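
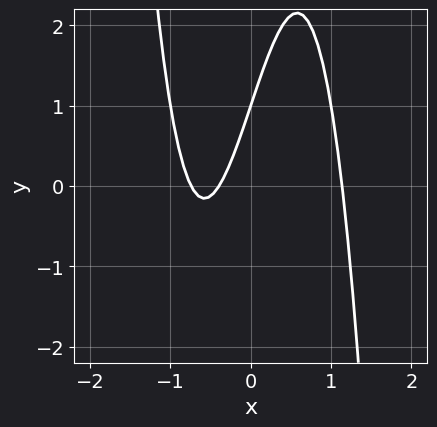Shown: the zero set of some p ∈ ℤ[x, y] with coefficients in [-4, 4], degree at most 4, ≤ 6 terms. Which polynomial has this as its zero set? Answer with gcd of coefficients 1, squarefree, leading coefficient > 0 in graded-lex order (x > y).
3*x^3 - 3*x + y - 1

First, degree: no degree-2 curve has this shape, so deg p = 3.
Then, observable constraints: it meets the y-axis at y = 1 (among the integer gridlines).
Finally, assembling these constraints gives the stated polynomial.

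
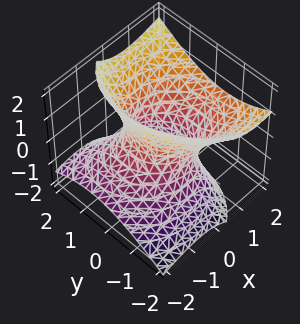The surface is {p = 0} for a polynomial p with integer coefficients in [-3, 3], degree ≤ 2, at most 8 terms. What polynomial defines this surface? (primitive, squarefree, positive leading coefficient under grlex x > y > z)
2*x^2 + x*y - 3*x*z + 2*y^2 - 2*z^2 - 2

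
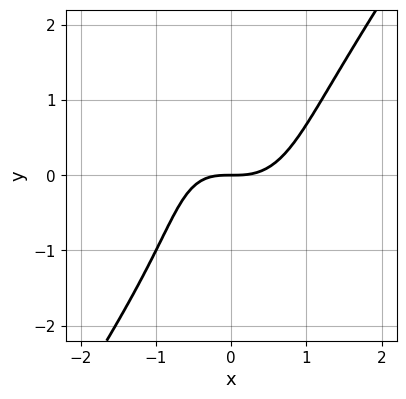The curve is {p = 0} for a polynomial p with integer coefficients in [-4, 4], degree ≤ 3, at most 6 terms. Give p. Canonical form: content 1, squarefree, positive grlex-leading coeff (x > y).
3*x^3 - y^3 - x*y - 3*y

Degree: no degree-2 curve has this shape, so deg p = 3.
Observable constraints: it meets the x-axis at x = 0 (among the integer gridlines); one y-axis crossing is at y = 0.
These observations pin down the coefficients.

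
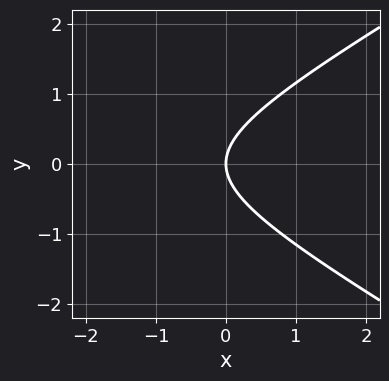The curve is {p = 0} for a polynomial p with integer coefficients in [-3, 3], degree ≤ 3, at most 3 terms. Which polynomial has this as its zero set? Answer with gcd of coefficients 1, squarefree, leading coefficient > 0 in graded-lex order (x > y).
x^2 - 3*y^2 + 3*x

Degree: the shape is more complex than any degree-1 curve, so deg p = 2.
Symmetries: mirror symmetry y ↦ −y ⇒ only even powers of y.
Checking where it meets the axes: it meets the y-axis at y = 0 (among the integer gridlines); one x-axis crossing is at x = 0.
These observations pin down the coefficients.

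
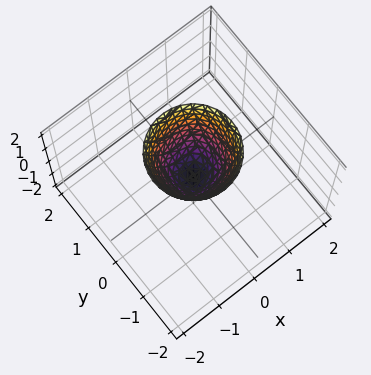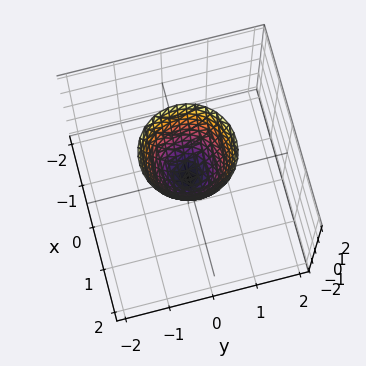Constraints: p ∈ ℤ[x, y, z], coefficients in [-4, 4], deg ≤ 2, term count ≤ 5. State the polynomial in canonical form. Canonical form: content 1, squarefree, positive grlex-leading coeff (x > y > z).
2*x^2 + 2*y^2 - z

First, degree: a single bowl opening along one axis; a quadric, so deg p = 2.
Next, by symmetry, the z-axis is an axis of rotation, so x and y enter only as x² + y².
Then, from the visible intercepts: it meets the x-axis at x = 0 (among the integer gridlines); one y-axis crossing is at y = 0; a circular section at z = 2 has radius exactly 1; it meets the z-axis at z = 0 (among the integer gridlines).
Finally, assembling these constraints gives the stated polynomial.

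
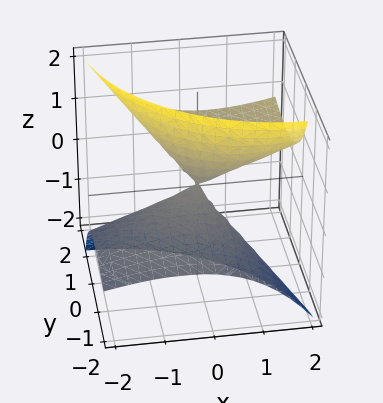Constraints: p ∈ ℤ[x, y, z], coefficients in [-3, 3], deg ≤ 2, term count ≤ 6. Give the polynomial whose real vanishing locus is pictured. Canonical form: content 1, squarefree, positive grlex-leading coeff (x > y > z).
(a) Degree: a generic line meets the surface in up to 2 points, so deg p = 2.
(b) From the axis intercepts and sections: it meets the y-axis at y = 0 (among the integer gridlines); one x-axis crossing is at x = 0.
(c) Solving for integer coefficients yields p as stated.

x^2 - 2*x*z + y^2 - 3*y*z - z^2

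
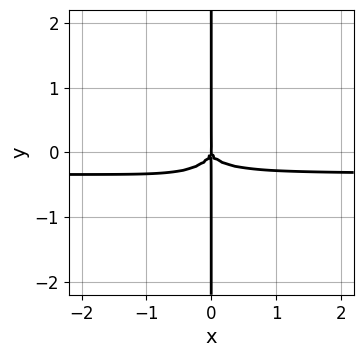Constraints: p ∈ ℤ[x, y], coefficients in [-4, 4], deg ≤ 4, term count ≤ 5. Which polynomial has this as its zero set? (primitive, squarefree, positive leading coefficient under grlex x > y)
3*x^3*y - x^2*y^2 + 3*x*y^3 + x^3

1. Degree: no degree-3 curve has this shape, so deg p = 4.
2. Reading off the gridlines: every point of the y-axis in the box is on the curve; one x-axis crossing is at x = 0.
3. Together with the visible shape, these determine p as stated.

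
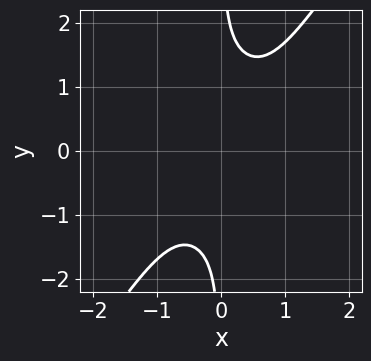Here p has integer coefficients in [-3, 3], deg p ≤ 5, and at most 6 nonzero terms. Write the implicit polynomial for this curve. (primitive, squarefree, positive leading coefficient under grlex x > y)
x^4 + x^2*y^2 - x*y^3 + 1

The degree is 4 — a generic line meets the curve in up to 4 points.
From the visible intercepts: the curve avoids every integer y-axis point in the box; the curve avoids every integer x-axis point in the box.
Fitting integer coefficients to these (and the overall shape) gives p.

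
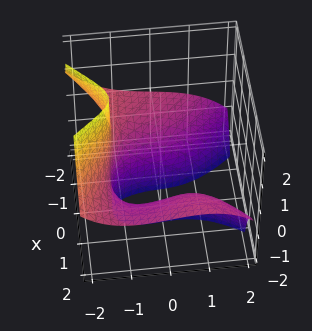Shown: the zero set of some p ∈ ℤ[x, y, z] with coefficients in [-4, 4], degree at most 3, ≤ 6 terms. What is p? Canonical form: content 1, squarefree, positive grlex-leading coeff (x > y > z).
1. The degree is 3 — a generic line meets the surface in up to 3 points.
2. Against the integer gridlines: it misses every integer gridline on the x-axis; it misses every integer gridline on the z-axis.
3. Together with the visible shape, these determine p as stated.

3*x^2*z + y^3 - x*y + 2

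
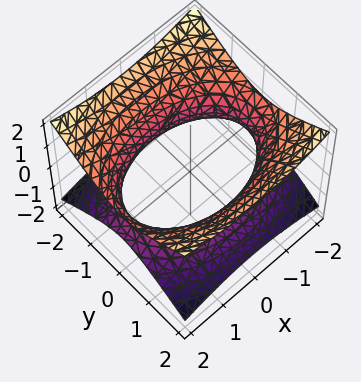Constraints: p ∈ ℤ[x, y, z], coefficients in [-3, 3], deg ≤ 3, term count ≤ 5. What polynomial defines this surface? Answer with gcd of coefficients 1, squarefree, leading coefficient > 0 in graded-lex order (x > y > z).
1. Degree: one connected sheet with a waist; a quadric, so deg p = 2.
2. Symmetries: mirror symmetry x ↦ −x ⇒ only even powers of x; mirror symmetry z ↦ −z ⇒ only even powers of z; the y ↦ −y reflection is a symmetry, so y appears only in even powers.
3. Against the integer gridlines: no z-intercept at any integer in the box.
4. Assembling these constraints gives the stated polynomial.

x^2 + 2*y^2 - 3*z^2 - 3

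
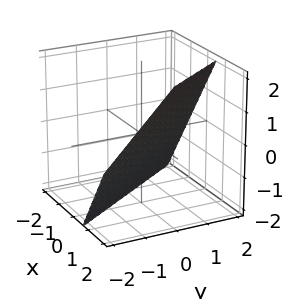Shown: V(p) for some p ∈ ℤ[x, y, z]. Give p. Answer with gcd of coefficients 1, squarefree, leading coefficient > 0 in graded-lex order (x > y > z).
3*x + 2*y - 2*z - 2

Degree: every cross-section is a straight line — this is a plane, so deg p = 1.
Reading off the gridlines: it crosses the z-axis at the gridline z = -1; it crosses the y-axis at the gridline y = 1.
Putting this together gives p.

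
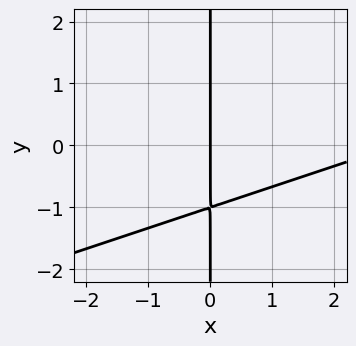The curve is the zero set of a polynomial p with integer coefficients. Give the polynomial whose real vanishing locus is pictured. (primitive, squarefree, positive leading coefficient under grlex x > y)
(a) The degree is 2 — a generic line meets the curve in up to 2 points.
(b) Reading off the gridlines: it crosses the x-axis at the gridline x = 0; the visible y-axis segment lies entirely on the curve.
(c) Together with the visible shape, these determine p as stated.

x^2 - 3*x*y - 3*x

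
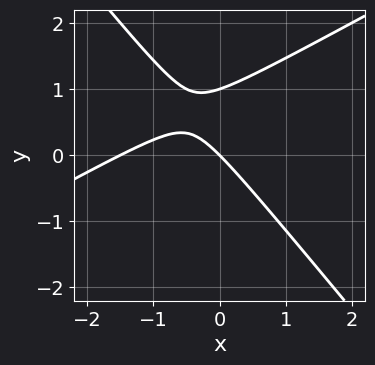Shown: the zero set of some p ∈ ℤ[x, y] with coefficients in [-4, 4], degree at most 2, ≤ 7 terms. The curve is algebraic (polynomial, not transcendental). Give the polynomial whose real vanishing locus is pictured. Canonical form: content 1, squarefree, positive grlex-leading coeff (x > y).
2*x^2 - 2*x*y - 3*y^2 + 3*x + 3*y

(a) The degree is 2 — no degree-1 curve has this shape.
(b) From the axis intercepts and sections: it meets the x-axis at x = 0 (among the integer gridlines); among the integer gridlines, it crosses the y-axis at y ∈ {0, 1}.
(c) These observations pin down the coefficients.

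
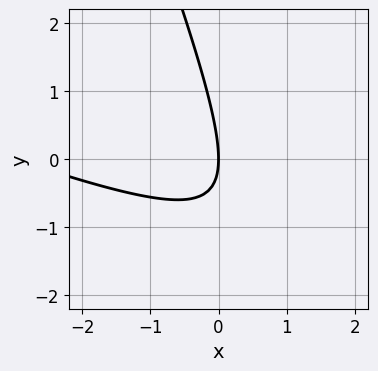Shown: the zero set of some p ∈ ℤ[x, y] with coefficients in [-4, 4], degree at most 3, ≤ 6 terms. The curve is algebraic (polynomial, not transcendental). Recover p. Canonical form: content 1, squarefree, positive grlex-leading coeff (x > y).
x^2 + 3*x*y + y^2 + 3*x

(a) deg p = 2.
(b) Checking where it meets the axes: it meets the x-axis at x = 0 (among the integer gridlines); one y-axis crossing is at y = 0.
(c) Fitting integer coefficients to these (and the overall shape) gives p.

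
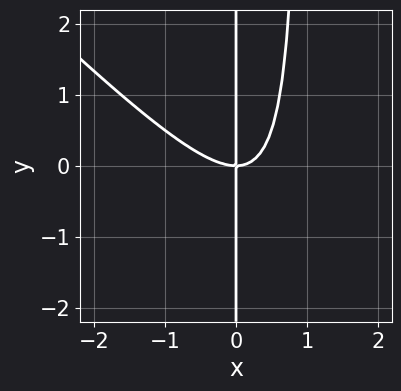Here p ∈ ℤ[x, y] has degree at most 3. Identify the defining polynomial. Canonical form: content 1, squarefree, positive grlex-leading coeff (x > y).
(a) The degree is 3 — the shape is more complex than any degree-2 curve.
(b) Against the integer gridlines: the visible y-axis segment lies entirely on the curve; it meets the x-axis at x = 0 (among the integer gridlines).
(c) Fitting integer coefficients to these (and the overall shape) gives p.

x^3 + x^2*y - x*y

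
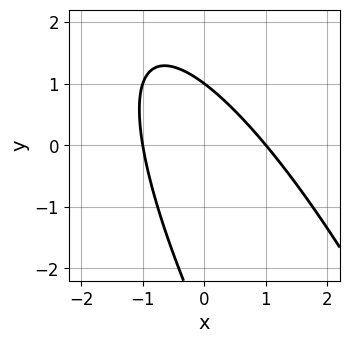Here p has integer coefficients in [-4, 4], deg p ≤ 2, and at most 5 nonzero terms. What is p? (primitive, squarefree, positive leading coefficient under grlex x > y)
(a) The degree is 2 — the shape is more complex than any degree-1 curve.
(b) Reading off the gridlines: one y-axis crossing is at y = 1; the x-axis gridline crossings are at x ∈ {-1, 1}.
(c) Assembling these constraints gives the stated polynomial.

3*x^2 + 3*x*y + y^2 + 2*y - 3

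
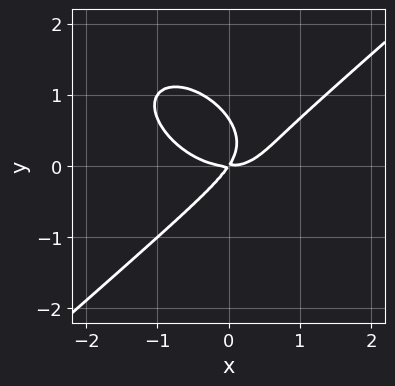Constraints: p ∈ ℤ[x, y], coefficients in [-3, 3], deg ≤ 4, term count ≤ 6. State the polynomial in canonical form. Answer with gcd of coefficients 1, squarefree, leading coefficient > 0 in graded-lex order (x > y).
First, the degree is 3 — no degree-2 curve has this shape.
Then, checking where it meets the axes: it crosses the y-axis at the gridline y = 0; one x-axis crossing is at x = 0.
Finally, these observations pin down the coefficients.

2*x^3 - 3*y^3 - 3*x*y + 2*y^2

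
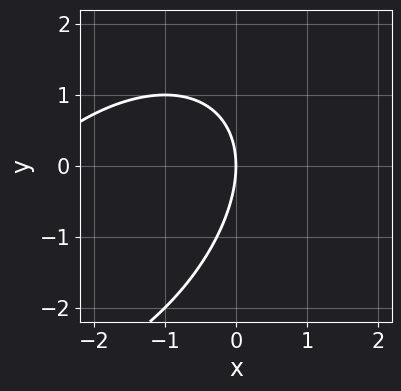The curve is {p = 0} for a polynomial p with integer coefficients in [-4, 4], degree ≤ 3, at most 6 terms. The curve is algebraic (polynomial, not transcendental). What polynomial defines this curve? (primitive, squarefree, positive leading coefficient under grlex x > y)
x^2 - x*y + y^2 + 3*x

1. deg p = 2. No degree-1 curve has this shape.
2. From the visible intercepts: one x-axis crossing is at x = 0; one y-axis crossing is at y = 0.
3. Fitting integer coefficients to these (and the overall shape) gives p.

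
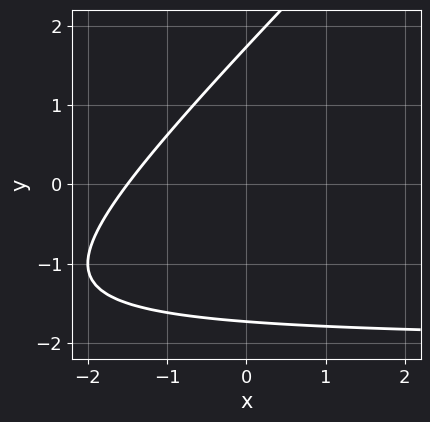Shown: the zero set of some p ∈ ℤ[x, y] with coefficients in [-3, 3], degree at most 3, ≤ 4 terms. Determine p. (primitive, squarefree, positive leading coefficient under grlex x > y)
deg p = 2. The shape is more complex than any degree-1 curve.
Solving for integer coefficients yields p as stated.

x*y - y^2 + 2*x + 3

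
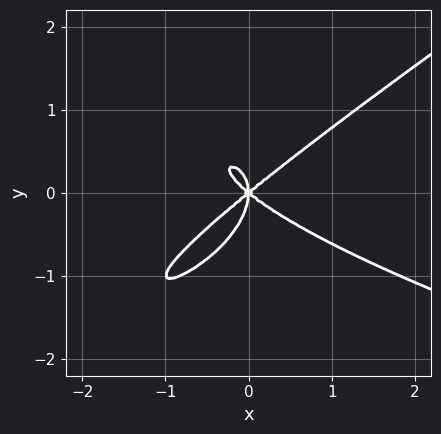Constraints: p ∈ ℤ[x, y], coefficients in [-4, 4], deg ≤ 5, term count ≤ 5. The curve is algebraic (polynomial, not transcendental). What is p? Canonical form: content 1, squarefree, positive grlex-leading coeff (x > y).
2*x*y^3 - 3*y^4 + 2*x^3 - 3*x*y^2

1. The degree is 4 — a generic line meets the curve in up to 4 points.
2. Checking where it meets the axes: one y-axis crossing is at y = 0; it meets the x-axis at x = 0 (among the integer gridlines).
3. These observations pin down the coefficients.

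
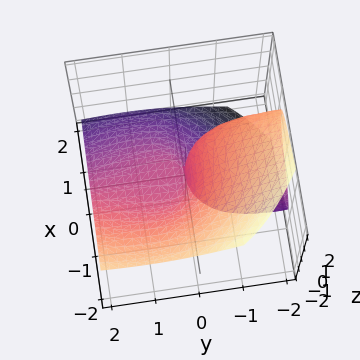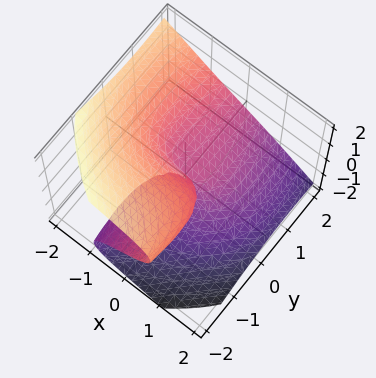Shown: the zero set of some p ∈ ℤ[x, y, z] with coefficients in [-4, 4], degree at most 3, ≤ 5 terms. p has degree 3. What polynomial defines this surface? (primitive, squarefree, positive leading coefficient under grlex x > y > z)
x^3 + x*y^2 + 2*z^3 + 3*y*z

1. deg p = 3.
2. Reading off the gridlines: one x-axis crossing is at x = 0; every point of the y-axis in the box is on the surface; it meets the z-axis at z = 0 (among the integer gridlines).
3. The integer polynomial consistent with all of this is the stated p.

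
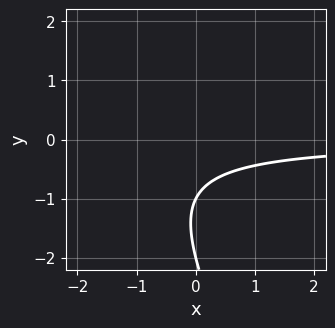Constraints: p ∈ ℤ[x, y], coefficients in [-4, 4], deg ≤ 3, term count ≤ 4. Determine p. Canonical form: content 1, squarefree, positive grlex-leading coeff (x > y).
2*x*y + y^2 + 3*y + 2

First, the degree is 2 — the shape is more complex than any degree-1 curve.
Then, reading off the gridlines: the y-axis gridline crossings are at y ∈ {-2, -1}; no x-intercept at any integer in the box.
Finally, together with the visible shape, these determine p as stated.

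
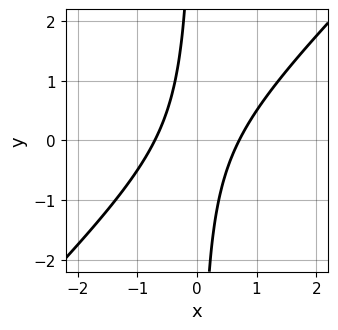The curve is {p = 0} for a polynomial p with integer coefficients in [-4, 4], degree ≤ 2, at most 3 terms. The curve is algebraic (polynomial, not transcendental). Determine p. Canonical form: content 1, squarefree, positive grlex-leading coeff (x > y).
First, degree: the shape is more complex than any degree-1 curve, so deg p = 2.
Next, from the visible intercepts: it misses every integer gridline on the y-axis.
Finally, assembling these constraints gives the stated polynomial.

2*x^2 - 2*x*y - 1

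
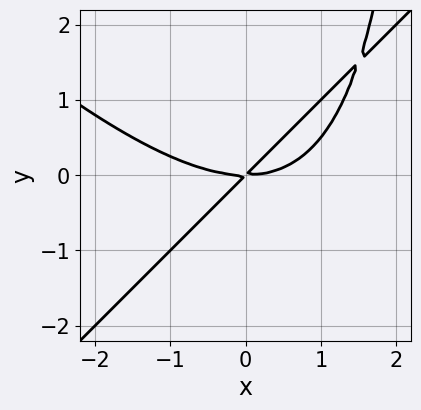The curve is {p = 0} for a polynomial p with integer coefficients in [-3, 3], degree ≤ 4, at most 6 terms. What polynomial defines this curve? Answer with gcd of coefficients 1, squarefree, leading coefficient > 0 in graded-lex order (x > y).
x^3 - x*y^2 - 3*x*y + 3*y^2

1. The degree is 3 — no degree-2 curve has this shape.
2. Reading off the gridlines: it crosses the y-axis at the gridline y = 0; it crosses the x-axis at the gridline x = 0.
3. Assembling these constraints gives the stated polynomial.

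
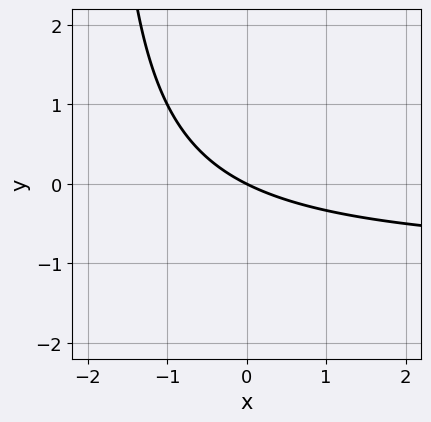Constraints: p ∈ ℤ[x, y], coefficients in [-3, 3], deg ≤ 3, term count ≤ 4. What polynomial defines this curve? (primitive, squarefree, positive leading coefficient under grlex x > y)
First, degree: no degree-1 curve has this shape, so deg p = 2.
Then, observable constraints: one x-axis crossing is at x = 0; one y-axis crossing is at y = 0.
Finally, solving for integer coefficients yields p as stated.

x*y + x + 2*y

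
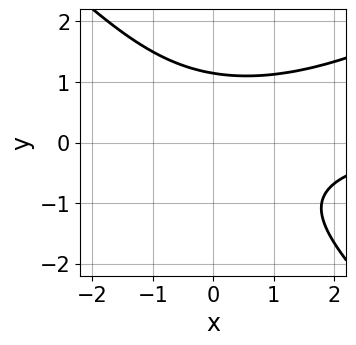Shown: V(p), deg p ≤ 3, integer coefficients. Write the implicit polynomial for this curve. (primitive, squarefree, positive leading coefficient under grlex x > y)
x^2*y - x*y^2 - 2*y^3 + 3

(a) The degree is 3 — a generic line meets the curve in up to 3 points.
(b) Observable constraints: it misses every integer gridline on the x-axis.
(c) Putting this together gives p.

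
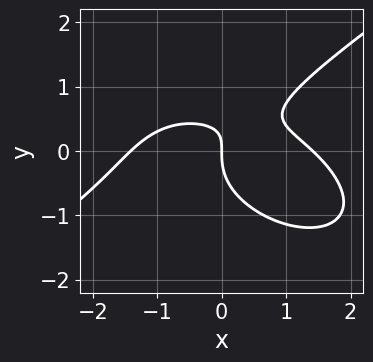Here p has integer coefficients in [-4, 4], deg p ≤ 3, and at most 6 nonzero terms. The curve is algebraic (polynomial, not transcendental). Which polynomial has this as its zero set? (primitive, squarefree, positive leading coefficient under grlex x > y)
1. Degree: the shape is more complex than any degree-2 curve, so deg p = 3.
2. Against the integer gridlines: it meets the x-axis at x = 0 (among the integer gridlines); it meets the y-axis at y = 0 (among the integer gridlines).
3. Solving for integer coefficients yields p as stated.

x^3 - 3*y^3 + 3*x*y - 2*x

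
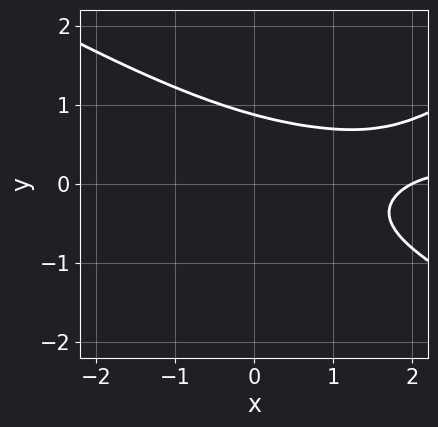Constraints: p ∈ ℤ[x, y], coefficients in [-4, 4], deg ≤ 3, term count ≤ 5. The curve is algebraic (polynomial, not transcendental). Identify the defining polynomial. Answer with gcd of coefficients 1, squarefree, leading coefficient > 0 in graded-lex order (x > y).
x^2*y - 3*y^3 - x*y - x + 2

1. deg p = 3.
2. Against the integer gridlines: it meets the x-axis at x = 2 (among the integer gridlines).
3. These observations pin down the coefficients.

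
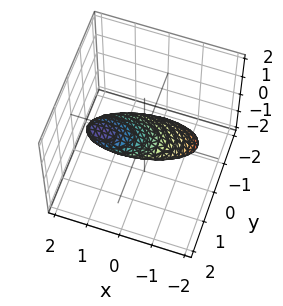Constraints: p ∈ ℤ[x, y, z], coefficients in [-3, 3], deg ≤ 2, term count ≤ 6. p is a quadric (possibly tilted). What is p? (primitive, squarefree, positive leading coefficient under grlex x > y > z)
x^2 - 2*x*z + 2*y^2 - 3*y*z + 3*z^2 - 1

1. Degree: a generic line meets the surface in up to 2 points, so deg p = 2.
2. From the visible intercepts: among the integer gridlines, it crosses the x-axis at x ∈ {-1, 1}.
3. The integer polynomial consistent with all of this is the stated p.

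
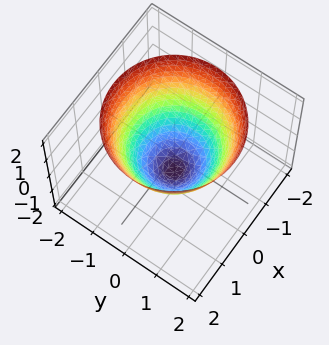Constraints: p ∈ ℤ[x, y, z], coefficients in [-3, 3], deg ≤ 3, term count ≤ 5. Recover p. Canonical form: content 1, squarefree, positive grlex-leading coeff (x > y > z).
x^2 + y^2 - z - 1

First, deg p = 2. No degree-1 surface has this shape.
Then, symmetries: the z-axis is an axis of rotation, so x and y enter only as x² + y².
Next, against the integer gridlines: a circular section at z = 1 has radius between 1 and 2; the y-axis gridline crossings are at y ∈ {-1, 1}; it crosses the z-axis at the gridline z = -1; among the integer gridlines, it crosses the x-axis at x ∈ {-1, 1}.
Finally, assembling these constraints gives the stated polynomial.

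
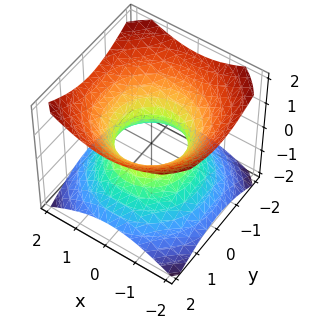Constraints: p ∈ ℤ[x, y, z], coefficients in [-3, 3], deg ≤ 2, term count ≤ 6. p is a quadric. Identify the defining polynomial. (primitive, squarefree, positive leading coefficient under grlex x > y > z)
2*x^2 + 2*y^2 - 3*z^2 - 2

1. Degree: one connected sheet with a waist; a quadric, so deg p = 2.
2. Symmetries: the z-axis is an axis of rotation, so x and y enter only as x² + y²; the z ↦ −z reflection is a symmetry, so z appears only in even powers.
3. Reading off the gridlines: among the integer gridlines, it crosses the x-axis at x ∈ {-1, 1}; a circular section at z = -1 has radius between 1 and 2.
4. Putting this together gives p. Check: (0, -1, 0) on the y-axis lies on the surface, and p(0, -1, 0) = 0. ✓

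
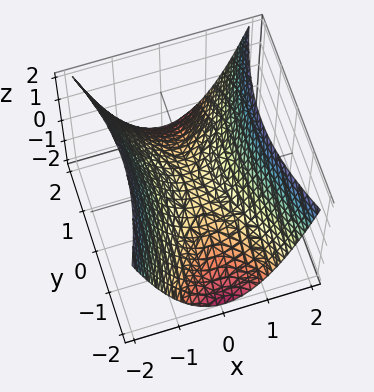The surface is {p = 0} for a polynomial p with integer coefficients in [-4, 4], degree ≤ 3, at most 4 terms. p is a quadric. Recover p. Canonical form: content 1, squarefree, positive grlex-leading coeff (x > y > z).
3*x^2 - y^2 - 3*z

(a) The degree is 2 — a hyperbolic paraboloid; a quadric.
(b) Symmetries: it's symmetric under x → −x, forcing even powers of x; it's symmetric under y → −y, forcing even powers of y.
(c) Observable constraints: one z-axis crossing is at z = 0; it meets the x-axis at x = 0 (among the integer gridlines).
(d) Fitting integer coefficients to these (and the overall shape) gives p.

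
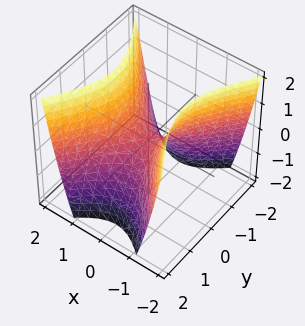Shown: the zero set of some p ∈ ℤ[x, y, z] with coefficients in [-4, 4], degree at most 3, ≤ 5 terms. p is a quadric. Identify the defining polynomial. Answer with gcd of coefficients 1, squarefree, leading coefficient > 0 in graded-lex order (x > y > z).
3*x^2 - 2*y^2 - 2*z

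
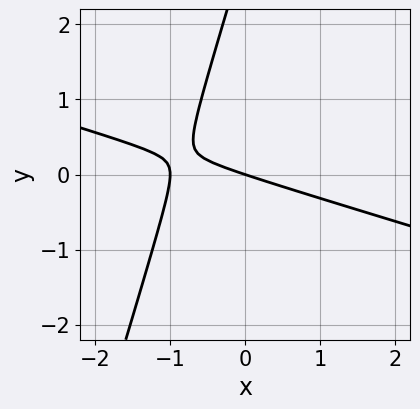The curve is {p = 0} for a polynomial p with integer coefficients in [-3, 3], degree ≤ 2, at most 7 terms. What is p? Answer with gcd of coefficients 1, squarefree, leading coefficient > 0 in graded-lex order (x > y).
First, degree: a generic line meets the curve in up to 2 points, so deg p = 2.
Then, reading off the gridlines: among the integer gridlines, it crosses the x-axis at x ∈ {-1, 0}; it meets the y-axis at y = 0 (among the integer gridlines).
Finally, fitting integer coefficients to these (and the overall shape) gives p.

x^2 + 3*x*y - y^2 + x + 3*y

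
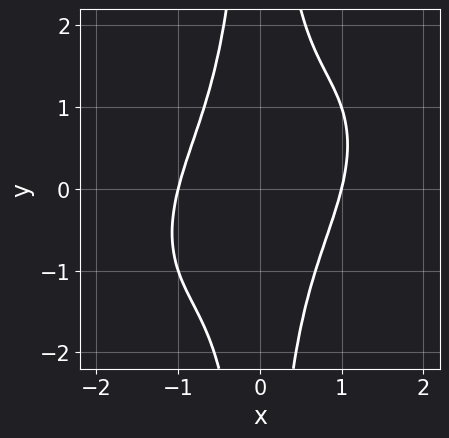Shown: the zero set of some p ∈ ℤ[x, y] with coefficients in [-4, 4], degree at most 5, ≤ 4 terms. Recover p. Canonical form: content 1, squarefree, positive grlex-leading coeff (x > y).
x^4 - x^3*y + x^2*y^2 - 1

1. Degree: a generic line meets the curve in up to 4 points, so deg p = 4.
2. From the axis intercepts and sections: the x-axis gridline crossings are at x ∈ {-1, 1}; it misses every integer gridline on the y-axis.
3. Fitting integer coefficients to these (and the overall shape) gives p.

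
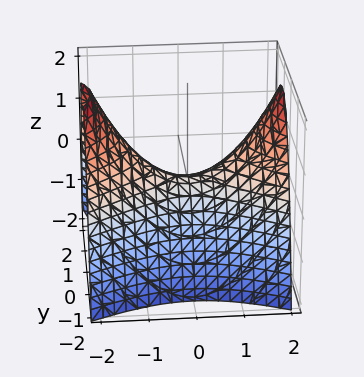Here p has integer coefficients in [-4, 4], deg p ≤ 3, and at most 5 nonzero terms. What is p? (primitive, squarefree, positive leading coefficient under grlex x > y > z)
First, degree: a saddle surface; a quadric, so deg p = 2.
Next, symmetries: mirror symmetry y ↦ −y ⇒ only even powers of y; it's symmetric under x → −x, forcing even powers of x.
Next, from the axis intercepts and sections: one y-axis crossing is at y = 0; one x-axis crossing is at x = 0.
Finally, these observations pin down the coefficients.

x^2 - 2*y^2 - 2*z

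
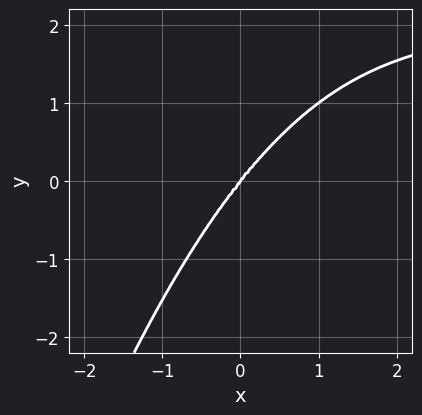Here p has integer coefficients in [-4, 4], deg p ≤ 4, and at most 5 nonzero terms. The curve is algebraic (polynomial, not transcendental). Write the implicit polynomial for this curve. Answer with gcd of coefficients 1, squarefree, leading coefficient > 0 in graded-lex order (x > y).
1. Degree: the shape is more complex than any degree-3 curve, so deg p = 4.
2. Against the integer gridlines: it crosses the x-axis at the gridline x = 0; it meets the y-axis at y = 0 (among the integer gridlines).
3. Putting this together gives p.

x^3*y - 2*x^3 + y^3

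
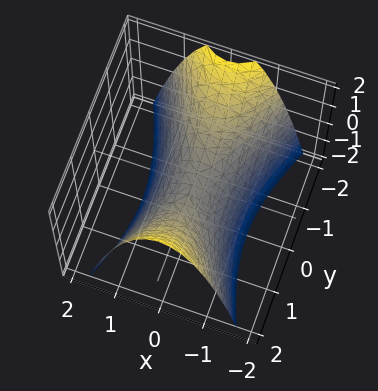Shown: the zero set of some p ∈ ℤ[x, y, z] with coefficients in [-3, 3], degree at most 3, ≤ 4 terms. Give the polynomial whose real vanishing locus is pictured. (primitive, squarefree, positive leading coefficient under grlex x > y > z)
3*x^2 - y^2 + 2*z

(a) Degree: a saddle surface; a quadric, so deg p = 2.
(b) Symmetries: it's symmetric under x → −x, forcing even powers of x; mirror symmetry y ↦ −y ⇒ only even powers of y.
(c) Reading off the gridlines: it meets the x-axis at x = 0 (among the integer gridlines); it crosses the z-axis at the gridline z = 0; it crosses the y-axis at the gridline y = 0.
(d) These observations pin down the coefficients.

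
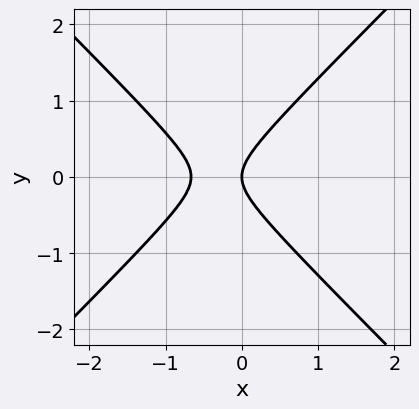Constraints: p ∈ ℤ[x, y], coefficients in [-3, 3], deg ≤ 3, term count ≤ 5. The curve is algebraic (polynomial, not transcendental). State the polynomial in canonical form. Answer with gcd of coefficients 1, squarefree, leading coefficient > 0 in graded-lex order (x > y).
First, the degree is 2 — a generic line meets the curve in up to 2 points.
Then, symmetries: mirror symmetry y ↦ −y ⇒ only even powers of y.
Then, observable constraints: one y-axis crossing is at y = 0; it crosses the x-axis at the gridline x = 0.
Finally, together with the visible shape, these determine p as stated.

3*x^2 - 3*y^2 + 2*x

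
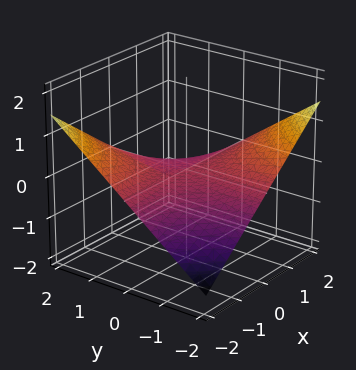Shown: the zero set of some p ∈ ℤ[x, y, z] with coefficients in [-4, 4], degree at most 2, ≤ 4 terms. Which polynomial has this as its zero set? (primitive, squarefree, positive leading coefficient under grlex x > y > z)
x*y + 3*z

1. Degree: a saddle surface; a quadric, so deg p = 2.
2. Checking where it meets the axes: it crosses the z-axis at the gridline z = 0; the visible y-axis segment lies entirely on the surface; the visible x-axis segment lies entirely on the surface.
3. These observations pin down the coefficients.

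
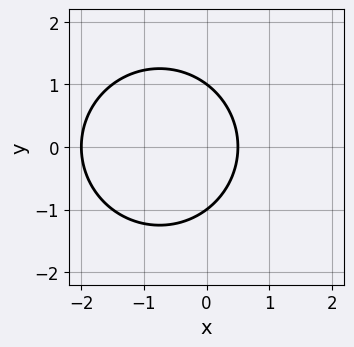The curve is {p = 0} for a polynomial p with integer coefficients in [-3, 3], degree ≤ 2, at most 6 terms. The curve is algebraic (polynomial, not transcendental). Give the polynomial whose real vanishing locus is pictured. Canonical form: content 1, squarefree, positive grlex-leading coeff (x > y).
2*x^2 + 2*y^2 + 3*x - 2

1. deg p = 2. The shape is more complex than any degree-1 curve.
2. Symmetries: the y ↦ −y reflection is a symmetry, so y appears only in even powers.
3. Against the integer gridlines: the y-axis gridline crossings are at y ∈ {-1, 1}; one x-axis crossing is at x = -2.
4. Assembling these constraints gives the stated polynomial.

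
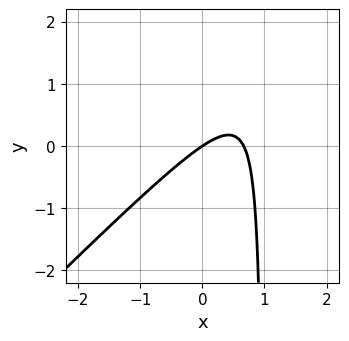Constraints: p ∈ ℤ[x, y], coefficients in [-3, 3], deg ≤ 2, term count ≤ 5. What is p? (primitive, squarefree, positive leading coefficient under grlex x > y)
(a) deg p = 2. No degree-1 curve has this shape.
(b) Reading off the gridlines: one y-axis crossing is at y = 0; one x-axis crossing is at x = 0.
(c) Fitting integer coefficients to these (and the overall shape) gives p.

3*x^2 - 3*x*y - 2*x + 3*y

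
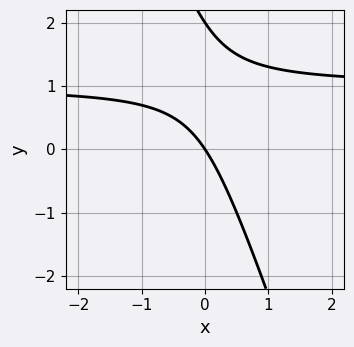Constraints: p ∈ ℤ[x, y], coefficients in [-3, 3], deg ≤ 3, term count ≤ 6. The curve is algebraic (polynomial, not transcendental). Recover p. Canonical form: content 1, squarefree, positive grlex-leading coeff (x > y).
1. Degree: a generic line meets the curve in up to 2 points, so deg p = 2.
2. Against the integer gridlines: among the integer gridlines, it crosses the y-axis at y ∈ {0, 2}; it meets the x-axis at x = 0 (among the integer gridlines).
3. The integer polynomial consistent with all of this is the stated p.

3*x*y + y^2 - 3*x - 2*y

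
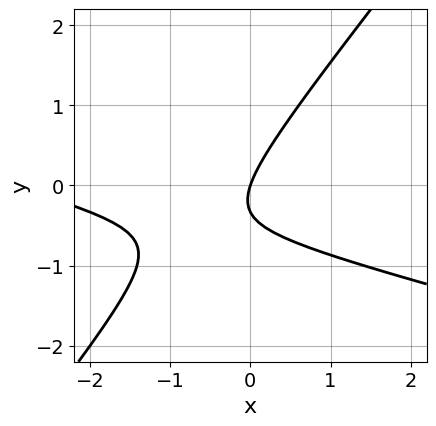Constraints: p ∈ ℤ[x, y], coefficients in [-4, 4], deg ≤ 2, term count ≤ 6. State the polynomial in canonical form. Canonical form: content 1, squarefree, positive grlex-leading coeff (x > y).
x^2 + 3*x*y - 3*y^2 + 3*x - y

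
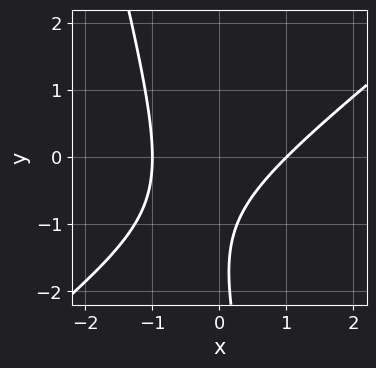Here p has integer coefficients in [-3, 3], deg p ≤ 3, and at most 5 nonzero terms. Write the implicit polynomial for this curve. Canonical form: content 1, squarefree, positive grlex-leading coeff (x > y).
3*x^2 - 3*x*y - y^2 - 3*y - 3

1. deg p = 2.
2. Checking where it meets the axes: the x-axis gridline crossings are at x ∈ {-1, 1}; it misses every integer gridline on the y-axis.
3. Fitting integer coefficients to these (and the overall shape) gives p.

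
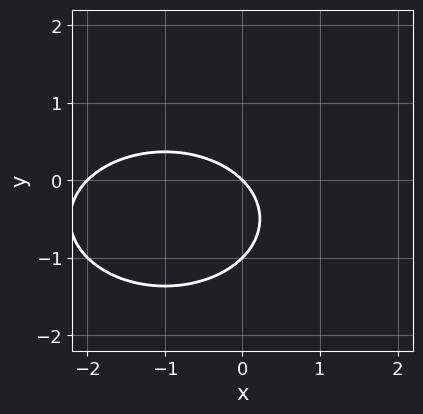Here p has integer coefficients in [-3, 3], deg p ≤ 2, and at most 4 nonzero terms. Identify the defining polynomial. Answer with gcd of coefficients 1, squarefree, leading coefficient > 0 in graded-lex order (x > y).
(a) deg p = 2.
(b) Checking where it meets the axes: the x-axis gridline crossings are at x ∈ {-2, 0}; the y-axis gridline crossings are at y ∈ {-1, 0}.
(c) Assembling these constraints gives the stated polynomial.

x^2 + 2*y^2 + 2*x + 2*y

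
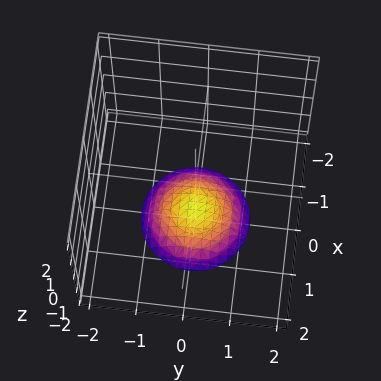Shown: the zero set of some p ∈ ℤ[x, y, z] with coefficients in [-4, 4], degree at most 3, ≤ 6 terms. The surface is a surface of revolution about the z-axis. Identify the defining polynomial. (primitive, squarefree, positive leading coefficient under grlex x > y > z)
x^2 + y^2 + 2*z + 3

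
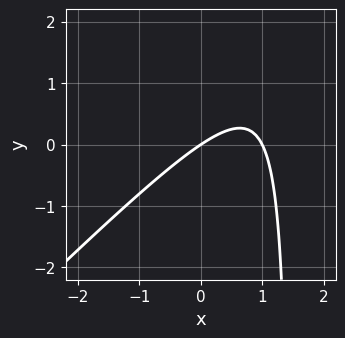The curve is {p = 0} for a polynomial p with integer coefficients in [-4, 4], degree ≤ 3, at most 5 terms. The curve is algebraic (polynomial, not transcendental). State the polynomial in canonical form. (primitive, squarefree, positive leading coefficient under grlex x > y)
2*x^2 - 2*x*y - 2*x + 3*y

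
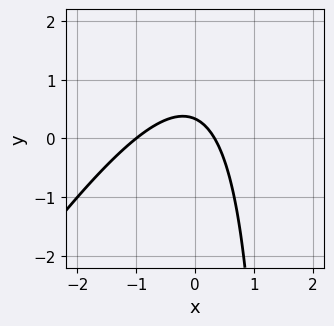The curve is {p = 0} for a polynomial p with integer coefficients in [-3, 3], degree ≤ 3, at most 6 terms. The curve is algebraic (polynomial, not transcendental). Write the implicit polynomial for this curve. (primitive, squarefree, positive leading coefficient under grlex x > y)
The degree is 2 — a generic line meets the curve in up to 2 points.
Checking where it meets the axes: it crosses the x-axis at the gridline x = -1.
Putting this together gives p.

3*x^2 - 2*x*y + 2*x + 3*y - 1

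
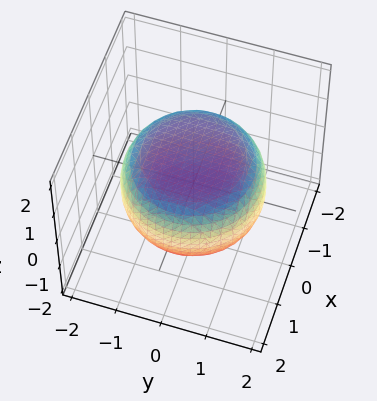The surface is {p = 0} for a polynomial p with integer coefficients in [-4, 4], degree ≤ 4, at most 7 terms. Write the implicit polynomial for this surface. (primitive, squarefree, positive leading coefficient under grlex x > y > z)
x^4 + 2*x^2*y^2 + y^4 - x^2 - y^2 + 3*z^2 - 3

First, the degree is 4 — a generic line meets the surface in up to 4 points.
Next, symmetries: the z-axis is an axis of rotation, so x and y enter only as x² + y².
Next, from the axis intercepts and sections: a circular section at z = 0 has radius between 1 and 2; the z-axis gridline crossings are at z ∈ {-1, 1}.
Finally, the integer polynomial consistent with all of this is the stated p.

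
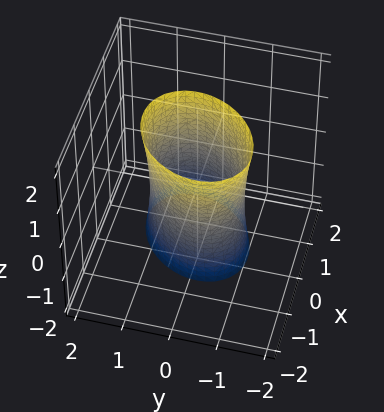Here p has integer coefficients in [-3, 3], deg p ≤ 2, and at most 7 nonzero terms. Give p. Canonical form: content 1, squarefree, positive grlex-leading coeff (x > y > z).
2*x^2 - x*y + x*z + 2*y^2 - 2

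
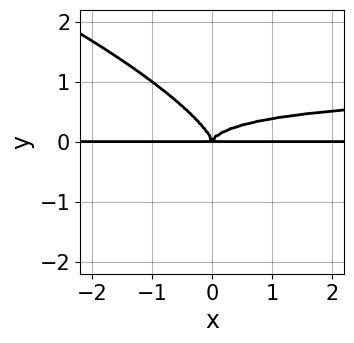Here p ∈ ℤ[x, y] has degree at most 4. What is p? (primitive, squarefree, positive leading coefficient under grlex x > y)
deg p = 4. No degree-3 curve has this shape.
Reading off the gridlines: the visible x-axis segment lies entirely on the curve.
The integer polynomial consistent with all of this is the stated p.

x^2*y^2 + 3*x*y^3 + 3*y^4 - x^2*y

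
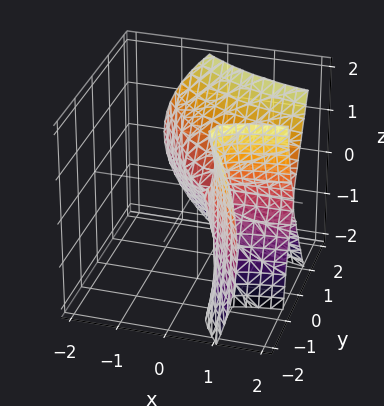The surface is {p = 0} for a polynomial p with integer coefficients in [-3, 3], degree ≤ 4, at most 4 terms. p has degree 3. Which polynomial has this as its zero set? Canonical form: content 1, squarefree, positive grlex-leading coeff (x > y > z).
1. The degree is 3 — a generic line meets the surface in up to 3 points.
2. Checking where it meets the axes: one z-axis crossing is at z = 0; every point of the x-axis in the box is on the surface.
3. The integer polynomial consistent with all of this is the stated p.

3*x*y^2 + 2*y^3 - y*z^2 - z^2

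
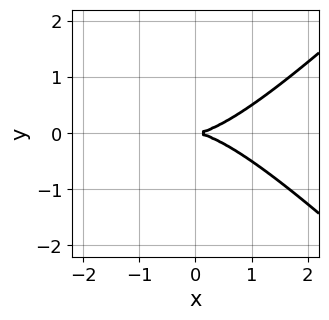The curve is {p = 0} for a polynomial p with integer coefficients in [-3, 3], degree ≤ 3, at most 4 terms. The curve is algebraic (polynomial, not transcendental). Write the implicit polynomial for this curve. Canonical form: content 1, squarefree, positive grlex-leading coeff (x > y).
x^3 - x*y^2 - 3*y^2

First, degree: a generic line meets the curve in up to 3 points, so deg p = 3.
Then, symmetries: mirror symmetry y ↦ −y ⇒ only even powers of y.
Next, against the integer gridlines: it crosses the x-axis at the gridline x = 0; it crosses the y-axis at the gridline y = 0.
Finally, together with the visible shape, these determine p as stated.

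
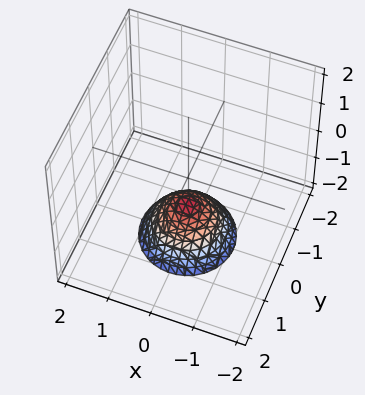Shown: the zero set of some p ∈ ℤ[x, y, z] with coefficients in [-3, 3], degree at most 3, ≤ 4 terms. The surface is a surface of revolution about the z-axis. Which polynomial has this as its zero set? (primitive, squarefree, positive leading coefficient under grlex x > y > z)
x^2 + y^2 + z + 1

1. Degree: the shape is more complex than any degree-1 surface, so deg p = 2.
2. By symmetry, the surface is invariant under rotation about z: p = q(x² + y², z).
3. Against the integer gridlines: one z-axis crossing is at z = -1; no y-intercept at any integer in the box.
4. Assembling these constraints gives the stated polynomial.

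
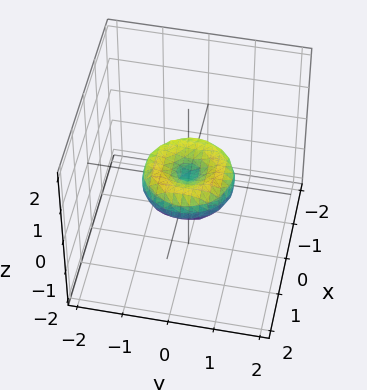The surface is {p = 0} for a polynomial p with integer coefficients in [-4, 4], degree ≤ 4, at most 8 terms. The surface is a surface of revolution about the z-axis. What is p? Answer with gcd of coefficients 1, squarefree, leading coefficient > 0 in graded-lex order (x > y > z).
First, the degree is 4 — the shape is more complex than any degree-3 surface.
Then, symmetries: rotational symmetry about the z-axis ⇒ p depends on x, y only through x² + y².
Next, against the integer gridlines: a circular section at z = 0 has radius exactly 1; the x-axis gridline crossings are at x ∈ {-1, 0, 1}; the y-axis gridline crossings are at y ∈ {-1, 0, 1}.
Finally, the integer polynomial consistent with all of this is the stated p.

2*x^4 + 4*x^2*y^2 + 2*y^4 - 2*x^2 - 2*y^2 + 3*z^2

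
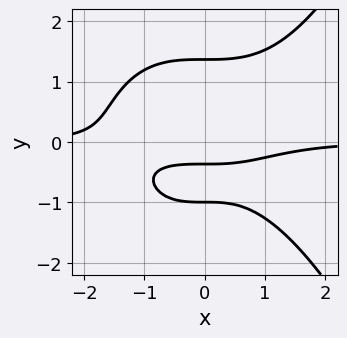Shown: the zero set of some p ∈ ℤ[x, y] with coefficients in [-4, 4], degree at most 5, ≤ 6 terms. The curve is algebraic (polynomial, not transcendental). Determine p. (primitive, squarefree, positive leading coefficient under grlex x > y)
x^3*y - 2*y^3 + 3*y + 1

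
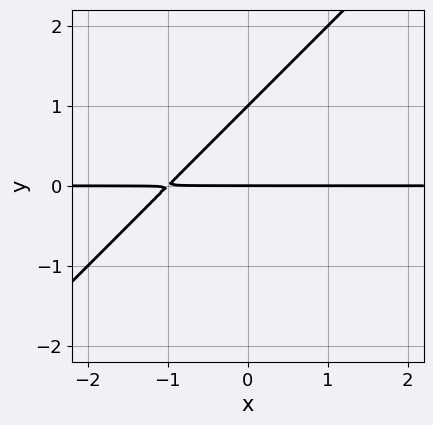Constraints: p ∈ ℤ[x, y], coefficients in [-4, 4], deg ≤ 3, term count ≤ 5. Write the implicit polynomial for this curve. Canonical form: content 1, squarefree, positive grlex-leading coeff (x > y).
x*y - y^2 + y

Degree: no degree-1 curve has this shape, so deg p = 2.
Observable constraints: the visible x-axis segment lies entirely on the curve; among the integer gridlines, it crosses the y-axis at y ∈ {0, 1}.
Putting this together gives p.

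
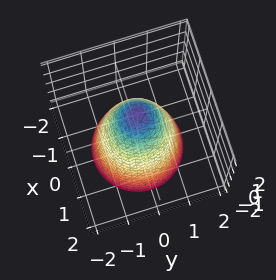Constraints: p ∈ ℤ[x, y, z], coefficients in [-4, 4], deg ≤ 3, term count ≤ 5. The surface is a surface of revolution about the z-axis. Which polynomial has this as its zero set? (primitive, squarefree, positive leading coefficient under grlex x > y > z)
2*x^2 + 2*y^2 + z - 2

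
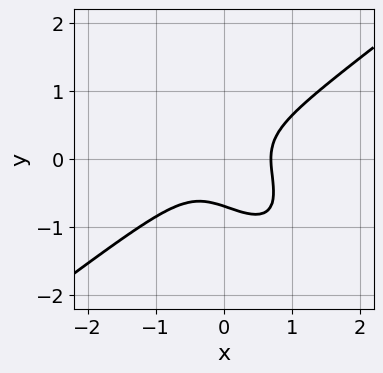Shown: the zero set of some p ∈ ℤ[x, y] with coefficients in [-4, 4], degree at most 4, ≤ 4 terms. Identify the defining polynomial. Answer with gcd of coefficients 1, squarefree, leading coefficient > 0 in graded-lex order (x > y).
3*x^3 - 3*x*y^2 - 3*y^3 - 1

1. The degree is 3 — a generic line meets the curve in up to 3 points.
2. Solving for integer coefficients yields p as stated.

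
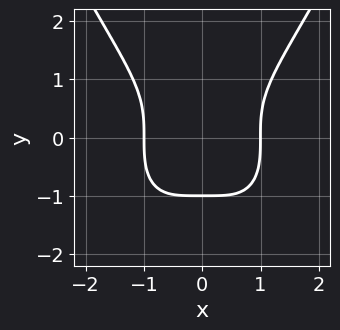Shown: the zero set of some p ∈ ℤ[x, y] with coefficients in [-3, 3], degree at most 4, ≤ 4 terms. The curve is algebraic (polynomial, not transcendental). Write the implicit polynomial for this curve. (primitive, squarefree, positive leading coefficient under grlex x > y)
(a) deg p = 4. No degree-3 curve has this shape.
(b) Symmetries: the x ↦ −x reflection is a symmetry, so x appears only in even powers.
(c) From the axis intercepts and sections: among the integer gridlines, it crosses the x-axis at x ∈ {-1, 1}; one y-axis crossing is at y = -1.
(d) Together with the visible shape, these determine p as stated.

x^4 - y^3 - 1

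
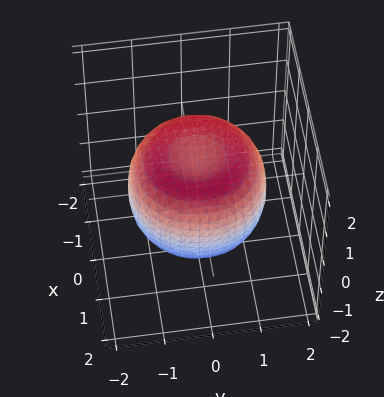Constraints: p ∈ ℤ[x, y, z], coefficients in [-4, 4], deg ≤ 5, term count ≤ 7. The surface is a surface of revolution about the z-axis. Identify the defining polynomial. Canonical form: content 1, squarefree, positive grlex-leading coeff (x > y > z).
2*x^4 + 4*x^2*y^2 + 2*y^4 - 3*x^2 - 3*y^2 + 3*z^2 - 2

First, degree: the shape is more complex than any degree-3 surface, so deg p = 4.
Next, by symmetry, the z-axis is an axis of rotation, so x and y enter only as x² + y².
Next, from the visible intercepts: a circular section at z = -1 has radius between 0 and 1.
Finally, solving for integer coefficients yields p as stated.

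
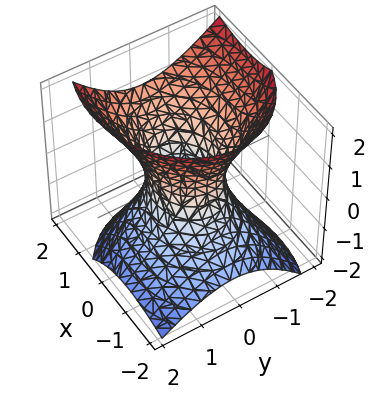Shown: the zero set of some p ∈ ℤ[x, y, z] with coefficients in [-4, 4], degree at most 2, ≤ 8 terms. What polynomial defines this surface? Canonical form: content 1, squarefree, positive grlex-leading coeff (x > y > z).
2*x^2 - 2*x*z + 3*y^2 + y*z - 2*z^2 - 2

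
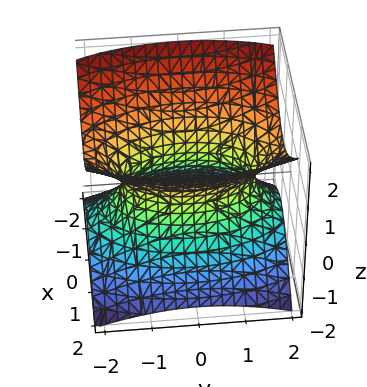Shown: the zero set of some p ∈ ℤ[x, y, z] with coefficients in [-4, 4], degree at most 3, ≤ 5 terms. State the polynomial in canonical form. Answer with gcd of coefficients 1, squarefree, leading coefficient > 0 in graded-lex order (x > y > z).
3*x^2 + y^2 - 3*z^2 - 2

1. deg p = 2.
2. Symmetries: mirror symmetry z ↦ −z ⇒ only even powers of z; the y ↦ −y reflection is a symmetry, so y appears only in even powers; the x ↦ −x reflection is a symmetry, so x appears only in even powers.
3. Observable constraints: no z-intercept at any integer in the box.
4. Putting this together gives p.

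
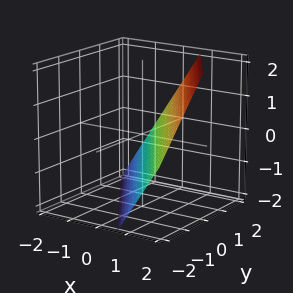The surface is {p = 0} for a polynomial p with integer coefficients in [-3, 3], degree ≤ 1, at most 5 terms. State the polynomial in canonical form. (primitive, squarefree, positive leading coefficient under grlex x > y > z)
3*x + 2*y - 2*z - 2

(a) The degree is 1 — the surface is flat (a plane).
(b) Reading off the gridlines: it crosses the z-axis at the gridline z = -1; it crosses the y-axis at the gridline y = 1.
(c) Together with the visible shape, these determine p as stated.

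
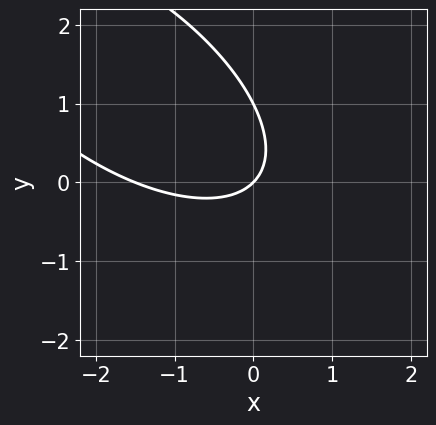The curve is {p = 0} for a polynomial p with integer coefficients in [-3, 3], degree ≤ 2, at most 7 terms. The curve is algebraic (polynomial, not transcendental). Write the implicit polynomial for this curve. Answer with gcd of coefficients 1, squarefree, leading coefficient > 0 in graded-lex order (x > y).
2*x^2 + 3*x*y + 3*y^2 + 3*x - 3*y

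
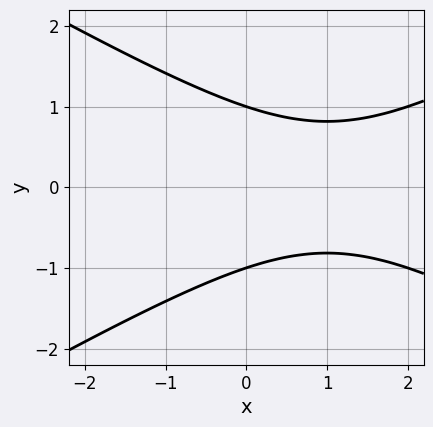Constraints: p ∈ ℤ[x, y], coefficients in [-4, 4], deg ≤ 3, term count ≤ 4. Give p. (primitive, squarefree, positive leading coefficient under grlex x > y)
x^2 - 3*y^2 - 2*x + 3

First, deg p = 2.
Then, symmetries: it's symmetric under y → −y, forcing even powers of y.
Then, observable constraints: it misses every integer gridline on the x-axis; the y-axis gridline crossings are at y ∈ {-1, 1}.
Finally, the integer polynomial consistent with all of this is the stated p.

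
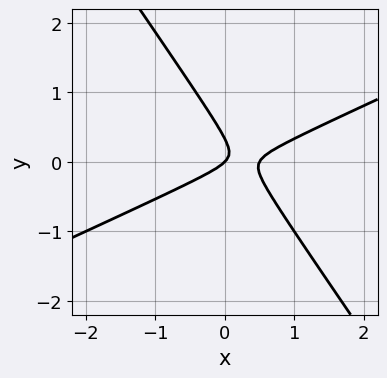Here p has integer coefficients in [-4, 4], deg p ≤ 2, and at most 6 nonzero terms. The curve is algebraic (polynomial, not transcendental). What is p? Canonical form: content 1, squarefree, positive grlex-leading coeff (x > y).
(a) Degree: no degree-1 curve has this shape, so deg p = 2.
(b) Checking where it meets the axes: one y-axis crossing is at y = 0; it meets the x-axis at x = 0 (among the integer gridlines).
(c) These observations pin down the coefficients.

2*x^2 - 3*x*y - 3*y^2 - x + y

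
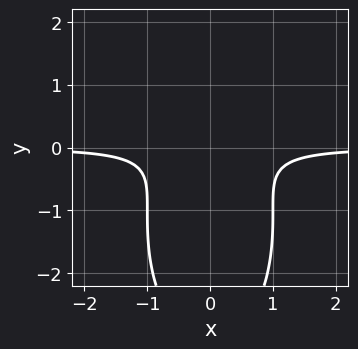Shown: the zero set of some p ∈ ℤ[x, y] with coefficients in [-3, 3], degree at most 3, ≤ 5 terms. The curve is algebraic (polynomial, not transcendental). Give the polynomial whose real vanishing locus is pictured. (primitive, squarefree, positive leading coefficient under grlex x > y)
3*x^2*y + y^3 + 3*y^2 + 1

(a) Degree: a generic line meets the curve in up to 3 points, so deg p = 3.
(b) Symmetries: mirror symmetry x ↦ −x ⇒ only even powers of x.
(c) From the axis intercepts and sections: it misses every integer gridline on the x-axis; it misses every integer gridline on the y-axis.
(d) Assembling these constraints gives the stated polynomial.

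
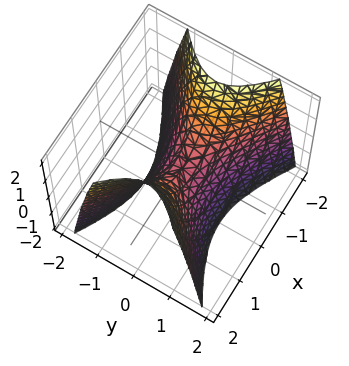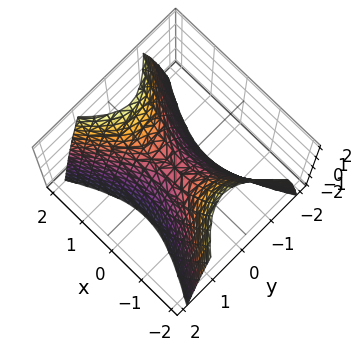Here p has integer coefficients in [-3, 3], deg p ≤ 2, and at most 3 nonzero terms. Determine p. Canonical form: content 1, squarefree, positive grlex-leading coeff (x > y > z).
x^2 - 2*y^2 - z

deg p = 2. A saddle surface; a quadric.
Symmetries: it's symmetric under y → −y, forcing even powers of y; the x ↦ −x reflection is a symmetry, so x appears only in even powers.
From the axis intercepts and sections: it crosses the x-axis at the gridline x = 0; it crosses the y-axis at the gridline y = 0; it crosses the z-axis at the gridline z = 0.
Fitting integer coefficients to these (and the overall shape) gives p.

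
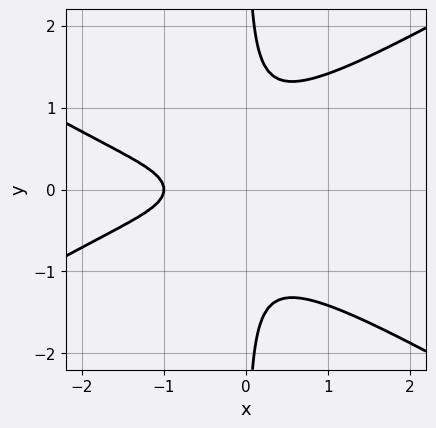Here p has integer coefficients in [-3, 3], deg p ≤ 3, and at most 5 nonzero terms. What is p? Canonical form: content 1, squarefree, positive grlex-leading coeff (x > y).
x^3 - 3*x*y^2 + 2*x^2 + 2*x + 1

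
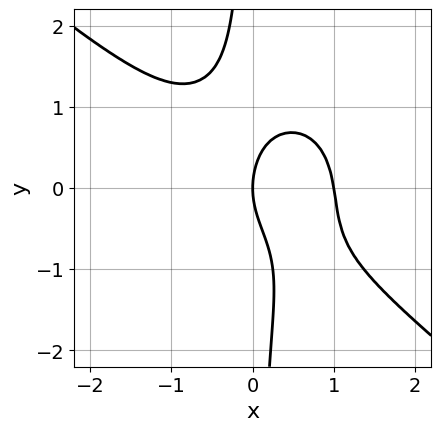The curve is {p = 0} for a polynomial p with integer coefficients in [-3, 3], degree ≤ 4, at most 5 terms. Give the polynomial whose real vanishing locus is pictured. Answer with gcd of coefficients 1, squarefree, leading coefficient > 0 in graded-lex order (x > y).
2*x^4 + x^3*y + 2*x*y^3 + y^2 - 2*x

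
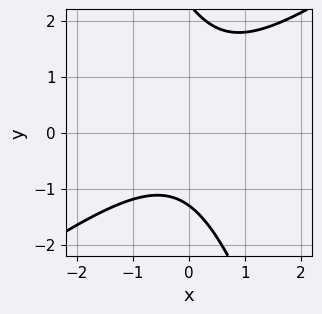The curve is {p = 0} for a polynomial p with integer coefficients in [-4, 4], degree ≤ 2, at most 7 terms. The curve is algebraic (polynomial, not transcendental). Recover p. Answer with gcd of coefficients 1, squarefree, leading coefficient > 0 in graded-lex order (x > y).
1. deg p = 2. A generic line meets the curve in up to 2 points.
2. Reading off the gridlines: it misses every integer gridline on the x-axis.
3. Solving for integer coefficients yields p as stated.

2*x^2 - 2*x*y - y^2 + y + 3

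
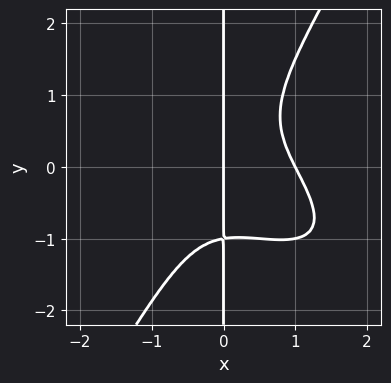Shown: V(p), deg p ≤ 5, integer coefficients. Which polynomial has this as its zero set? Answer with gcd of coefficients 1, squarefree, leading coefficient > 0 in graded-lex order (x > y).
The degree is 4 — a generic line meets the curve in up to 4 points.
Observable constraints: the x-axis gridline crossings are at x ∈ {0, 1}; the visible y-axis segment lies entirely on the curve.
Matching integer coefficients to the picture gives p.

2*x^4 + 3*x^3*y + x^2*y^2 - 2*x*y^3 - 2*x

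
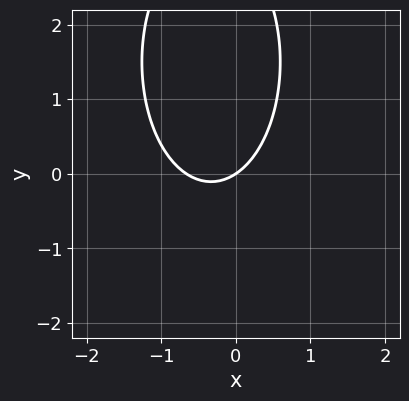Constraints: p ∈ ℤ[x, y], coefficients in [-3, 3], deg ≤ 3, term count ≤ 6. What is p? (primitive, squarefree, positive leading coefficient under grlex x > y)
3*x^2 + y^2 + 2*x - 3*y

(a) Degree: the shape is more complex than any degree-1 curve, so deg p = 2.
(b) Against the integer gridlines: one x-axis crossing is at x = 0; it meets the y-axis at y = 0 (among the integer gridlines).
(c) Solving for integer coefficients yields p as stated.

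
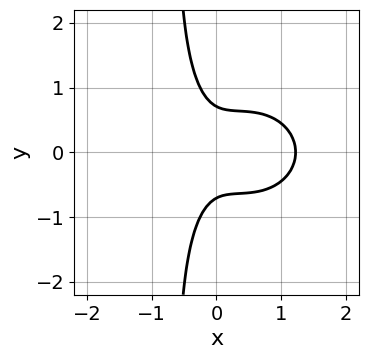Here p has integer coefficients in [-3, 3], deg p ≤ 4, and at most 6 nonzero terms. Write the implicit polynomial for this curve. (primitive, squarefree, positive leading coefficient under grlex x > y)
3*x^3 + 3*x*y^2 - 3*x^2 + 2*y^2 - 1

(a) The degree is 3 — the shape is more complex than any degree-2 curve.
(b) Symmetries: the y ↦ −y reflection is a symmetry, so y appears only in even powers.
(c) Fitting integer coefficients to these (and the overall shape) gives p.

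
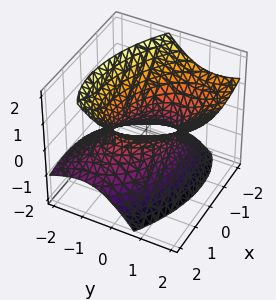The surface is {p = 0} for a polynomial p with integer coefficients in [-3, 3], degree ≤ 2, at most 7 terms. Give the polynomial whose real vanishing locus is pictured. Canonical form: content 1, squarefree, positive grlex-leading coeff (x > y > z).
1. deg p = 2. No degree-1 surface has this shape.
2. From the axis intercepts and sections: it misses every integer gridline on the z-axis; among the integer gridlines, it crosses the x-axis at x ∈ {-1, 1}.
3. The integer polynomial consistent with all of this is the stated p.

2*x^2 + 2*x*y + 3*y^2 - 3*y*z - 3*z^2 - 2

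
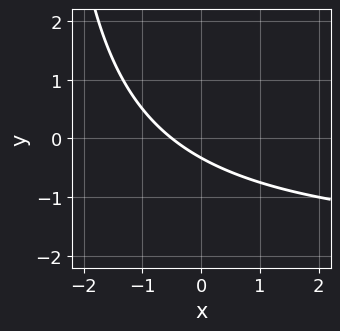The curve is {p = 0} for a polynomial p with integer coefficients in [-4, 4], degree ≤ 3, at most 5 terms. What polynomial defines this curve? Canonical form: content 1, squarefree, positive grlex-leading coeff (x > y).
(a) deg p = 2. The shape is more complex than any degree-1 curve.
(b) Solving for integer coefficients yields p as stated.

x*y + 2*x + 3*y + 1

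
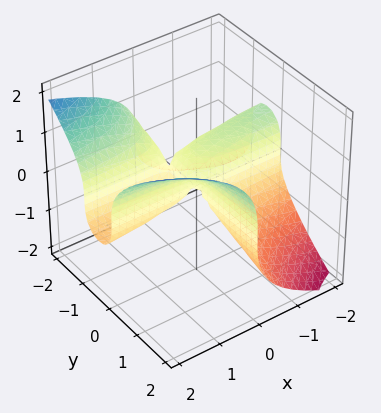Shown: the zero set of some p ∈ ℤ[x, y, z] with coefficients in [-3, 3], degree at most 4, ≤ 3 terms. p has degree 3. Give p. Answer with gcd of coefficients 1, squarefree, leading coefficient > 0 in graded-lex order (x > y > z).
x*y^2 - z^3 + x*y

First, the degree is 3 — no degree-2 surface has this shape.
Then, observable constraints: the visible x-axis segment lies entirely on the surface; every point of the y-axis in the box is on the surface.
Finally, assembling these constraints gives the stated polynomial.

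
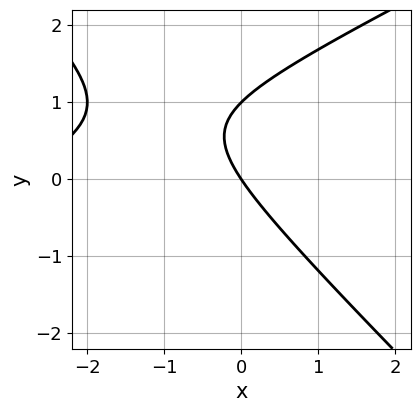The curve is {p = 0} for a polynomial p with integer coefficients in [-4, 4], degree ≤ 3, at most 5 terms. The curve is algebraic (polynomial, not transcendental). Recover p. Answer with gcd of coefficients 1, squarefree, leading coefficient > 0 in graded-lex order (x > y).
(a) The degree is 2 — the shape is more complex than any degree-1 curve.
(b) Observable constraints: it meets the x-axis at x = 0 (among the integer gridlines); among the integer gridlines, it crosses the y-axis at y ∈ {0, 1}.
(c) Assembling these constraints gives the stated polynomial.

x^2 - x*y - 2*y^2 + 3*x + 2*y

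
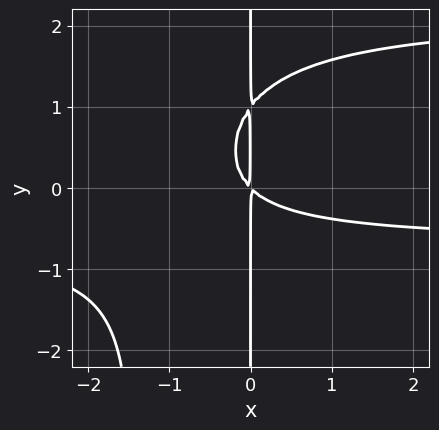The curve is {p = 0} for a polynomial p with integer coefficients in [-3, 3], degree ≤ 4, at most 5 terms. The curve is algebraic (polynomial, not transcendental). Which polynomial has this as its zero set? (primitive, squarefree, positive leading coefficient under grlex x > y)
2*x^2*y^2 - 3*x^2*y + 3*x*y^2 - 3*x^2 - 3*x*y

Degree: no degree-3 curve has this shape, so deg p = 4.
From the axis intercepts and sections: the visible y-axis segment lies entirely on the curve.
Fitting integer coefficients to these (and the overall shape) gives p.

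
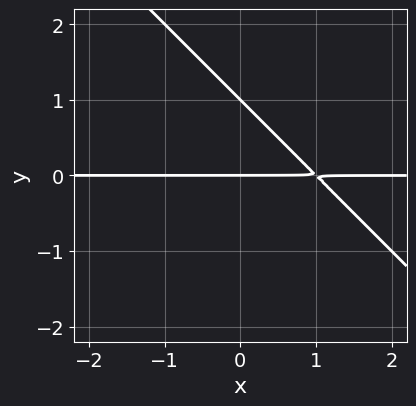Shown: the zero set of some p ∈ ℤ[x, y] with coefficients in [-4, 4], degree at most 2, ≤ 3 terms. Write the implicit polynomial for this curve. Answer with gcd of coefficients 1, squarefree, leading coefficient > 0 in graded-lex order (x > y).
x*y + y^2 - y

The degree is 2 — no degree-1 curve has this shape.
From the visible intercepts: the visible x-axis segment lies entirely on the curve; the y-axis gridline crossings are at y ∈ {0, 1}.
Putting this together gives p.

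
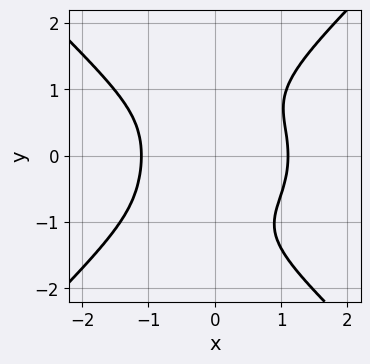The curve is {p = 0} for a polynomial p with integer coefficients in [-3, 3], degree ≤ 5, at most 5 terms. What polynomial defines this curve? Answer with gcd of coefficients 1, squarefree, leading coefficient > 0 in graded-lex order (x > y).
2*x^4 - 2*y^4 + 3*x*y^2 - y^3 - 3

1. deg p = 4. A generic line meets the curve in up to 4 points.
2. Observable constraints: no y-intercept at any integer in the box.
3. Matching integer coefficients to the picture gives p.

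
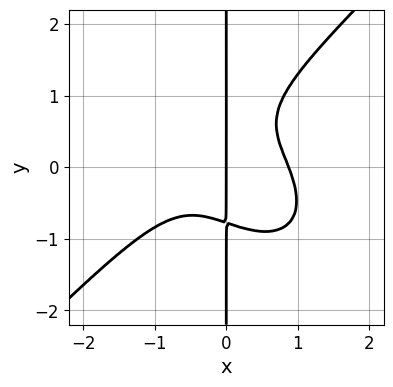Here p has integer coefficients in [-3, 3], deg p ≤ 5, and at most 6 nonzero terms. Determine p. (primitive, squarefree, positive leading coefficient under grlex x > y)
3*x^4 - 3*x*y^3 + 3*x^2*y + x*y^2 - 2*x

First, the degree is 4 — no degree-3 curve has this shape.
Next, against the integer gridlines: one x-axis crossing is at x = 0; the visible y-axis segment lies entirely on the curve.
Finally, matching integer coefficients to the picture gives p.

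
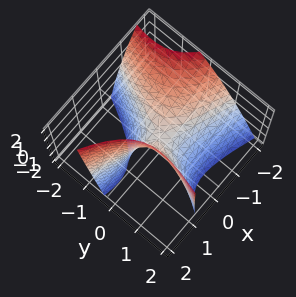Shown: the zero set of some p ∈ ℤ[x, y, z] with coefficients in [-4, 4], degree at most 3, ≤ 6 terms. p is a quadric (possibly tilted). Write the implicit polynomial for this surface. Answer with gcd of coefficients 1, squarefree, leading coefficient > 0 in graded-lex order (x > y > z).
x^2 + 2*x*y + x*z - y^2 - z

(a) Degree: the shape is more complex than any degree-1 surface, so deg p = 2.
(b) Observable constraints: one z-axis crossing is at z = 0; one x-axis crossing is at x = 0.
(c) Together with the visible shape, these determine p as stated.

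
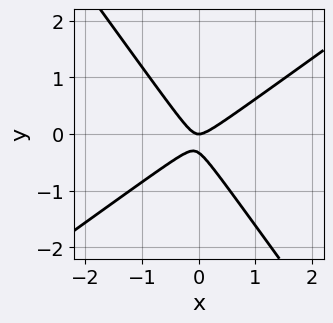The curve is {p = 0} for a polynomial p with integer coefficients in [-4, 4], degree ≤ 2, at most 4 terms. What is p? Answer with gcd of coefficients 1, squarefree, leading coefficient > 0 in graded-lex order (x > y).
3*x^2 - 2*x*y - 3*y^2 - y

The degree is 2 — a generic line meets the curve in up to 2 points.
Against the integer gridlines: one y-axis crossing is at y = 0; it meets the x-axis at x = 0 (among the integer gridlines).
Matching integer coefficients to the picture gives p.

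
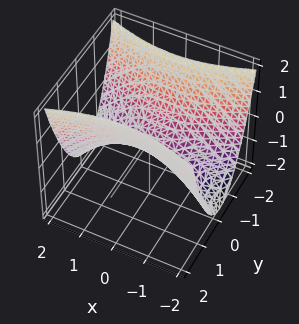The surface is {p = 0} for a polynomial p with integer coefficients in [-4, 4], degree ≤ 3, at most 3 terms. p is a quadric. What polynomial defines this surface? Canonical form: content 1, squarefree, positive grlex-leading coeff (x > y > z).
x^2 - 3*y^2 + 3*z

The degree is 2 — a hyperbolic paraboloid; a quadric.
Symmetries: the y ↦ −y reflection is a symmetry, so y appears only in even powers; mirror symmetry x ↦ −x ⇒ only even powers of x.
Against the integer gridlines: it meets the y-axis at y = 0 (among the integer gridlines); it meets the z-axis at z = 0 (among the integer gridlines); one x-axis crossing is at x = 0.
Fitting integer coefficients to these (and the overall shape) gives p.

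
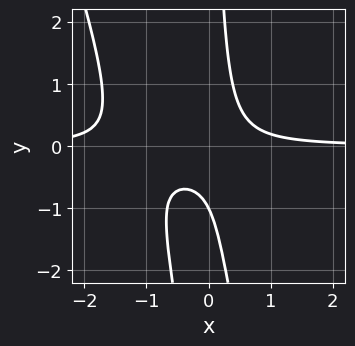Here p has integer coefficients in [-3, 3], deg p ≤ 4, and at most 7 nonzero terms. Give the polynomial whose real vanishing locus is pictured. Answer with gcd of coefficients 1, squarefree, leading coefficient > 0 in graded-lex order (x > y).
3*x^2*y + x*y^2 + 3*x*y - y - 1

1. deg p = 3.
2. Reading off the gridlines: no x-intercept at any integer in the box; one y-axis crossing is at y = -1.
3. Putting this together gives p.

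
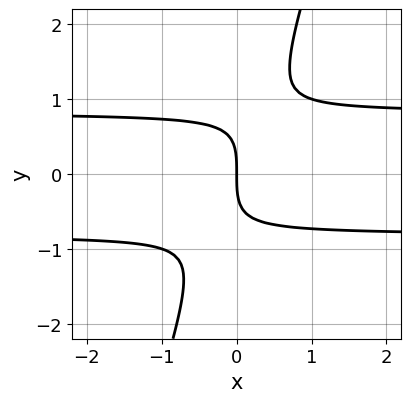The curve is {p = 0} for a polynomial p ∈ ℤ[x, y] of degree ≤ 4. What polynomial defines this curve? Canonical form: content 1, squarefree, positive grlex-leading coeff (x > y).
3*x*y^2 - y^3 - 2*x

First, the degree is 3 — a generic line meets the curve in up to 3 points.
Next, from the visible intercepts: it crosses the y-axis at the gridline y = 0; it meets the x-axis at x = 0 (among the integer gridlines).
Finally, solving for integer coefficients yields p as stated.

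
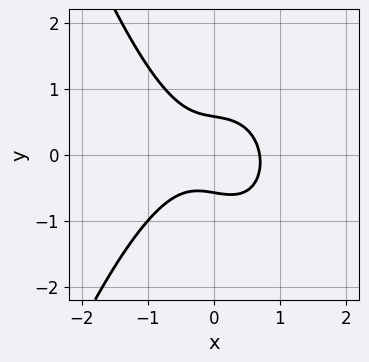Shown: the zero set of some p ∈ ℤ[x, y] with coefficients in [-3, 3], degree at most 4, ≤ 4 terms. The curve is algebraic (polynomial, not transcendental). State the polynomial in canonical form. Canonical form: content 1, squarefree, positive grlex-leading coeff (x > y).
deg p = 3. A generic line meets the curve in up to 3 points.
Putting this together gives p.

3*x^3 + x*y + 3*y^2 - 1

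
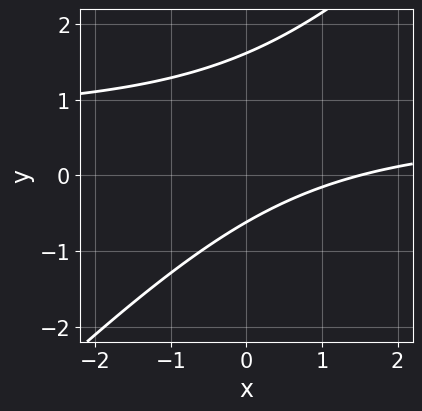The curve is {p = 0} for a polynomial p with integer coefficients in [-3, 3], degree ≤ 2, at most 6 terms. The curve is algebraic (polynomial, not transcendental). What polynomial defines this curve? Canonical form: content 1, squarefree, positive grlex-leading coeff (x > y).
3*x*y - 3*y^2 - 2*x + 3*y + 3

(a) Degree: no degree-1 curve has this shape, so deg p = 2.
(b) Putting this together gives p.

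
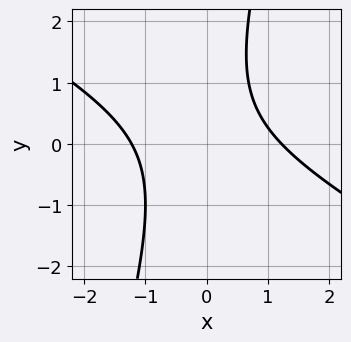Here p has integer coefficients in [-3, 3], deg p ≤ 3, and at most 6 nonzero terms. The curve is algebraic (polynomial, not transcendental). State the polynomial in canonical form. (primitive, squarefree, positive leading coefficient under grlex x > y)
2*x^2 + 3*x*y - y^2 + y - 3

The degree is 2 — a generic line meets the curve in up to 2 points.
Reading off the gridlines: it misses every integer gridline on the y-axis.
Matching integer coefficients to the picture gives p.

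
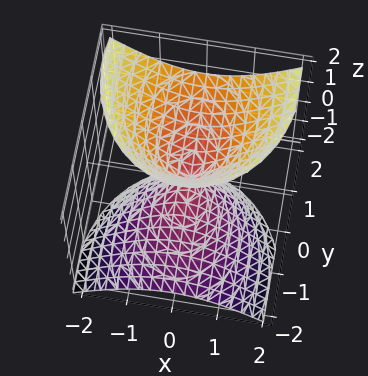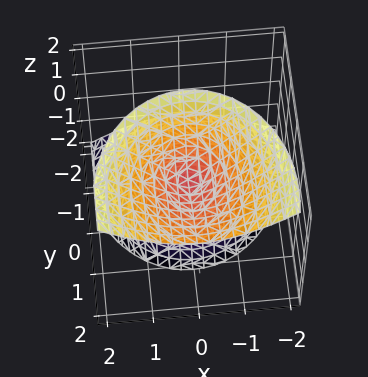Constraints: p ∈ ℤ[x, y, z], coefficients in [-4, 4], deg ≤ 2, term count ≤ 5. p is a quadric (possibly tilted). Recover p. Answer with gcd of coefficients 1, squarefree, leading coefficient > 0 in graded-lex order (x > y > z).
3*x^2 + 2*y^2 - 3*y*z - 2*z^2

(a) There are 2 components. Treating them together as one polynomial.
(b) deg p = 2. The shape is more complex than any degree-1 surface.
(c) Reading off the gridlines: it meets the x-axis at x = 0 (among the integer gridlines); it meets the z-axis at z = 0 (among the integer gridlines); one y-axis crossing is at y = 0.
(d) Assembling these constraints gives the stated polynomial.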